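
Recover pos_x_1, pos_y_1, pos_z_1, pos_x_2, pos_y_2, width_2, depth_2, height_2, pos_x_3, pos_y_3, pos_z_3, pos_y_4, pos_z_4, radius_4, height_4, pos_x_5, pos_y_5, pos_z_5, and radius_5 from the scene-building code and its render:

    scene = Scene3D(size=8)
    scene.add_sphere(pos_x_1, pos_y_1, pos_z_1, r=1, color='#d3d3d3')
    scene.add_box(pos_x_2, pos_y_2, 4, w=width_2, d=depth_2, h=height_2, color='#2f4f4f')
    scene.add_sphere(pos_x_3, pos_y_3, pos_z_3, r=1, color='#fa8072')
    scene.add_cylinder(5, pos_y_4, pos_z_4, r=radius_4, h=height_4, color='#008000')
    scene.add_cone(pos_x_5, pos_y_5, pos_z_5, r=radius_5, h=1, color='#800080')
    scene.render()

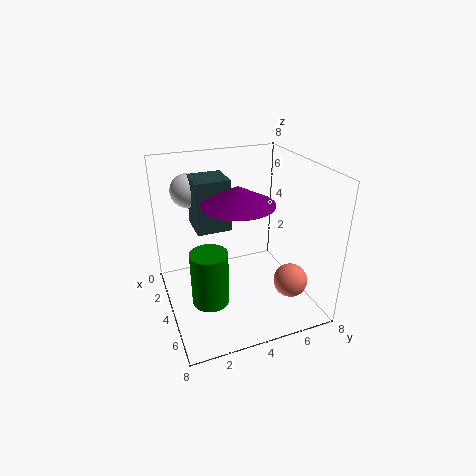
pos_x_1 = 1, pos_y_1 = 2, pos_z_1 = 6, pos_x_2 = 1, pos_y_2 = 2, width_2 = 2, depth_2 = 2, height_2 = 3, pos_x_3 = 5, pos_y_3 = 7, pos_z_3 = 1, pos_y_4 = 2, pos_z_4 = 1, radius_4 = 1, height_4 = 3, pos_x_5 = 4, pos_y_5 = 4, pos_z_5 = 6, radius_5 = 2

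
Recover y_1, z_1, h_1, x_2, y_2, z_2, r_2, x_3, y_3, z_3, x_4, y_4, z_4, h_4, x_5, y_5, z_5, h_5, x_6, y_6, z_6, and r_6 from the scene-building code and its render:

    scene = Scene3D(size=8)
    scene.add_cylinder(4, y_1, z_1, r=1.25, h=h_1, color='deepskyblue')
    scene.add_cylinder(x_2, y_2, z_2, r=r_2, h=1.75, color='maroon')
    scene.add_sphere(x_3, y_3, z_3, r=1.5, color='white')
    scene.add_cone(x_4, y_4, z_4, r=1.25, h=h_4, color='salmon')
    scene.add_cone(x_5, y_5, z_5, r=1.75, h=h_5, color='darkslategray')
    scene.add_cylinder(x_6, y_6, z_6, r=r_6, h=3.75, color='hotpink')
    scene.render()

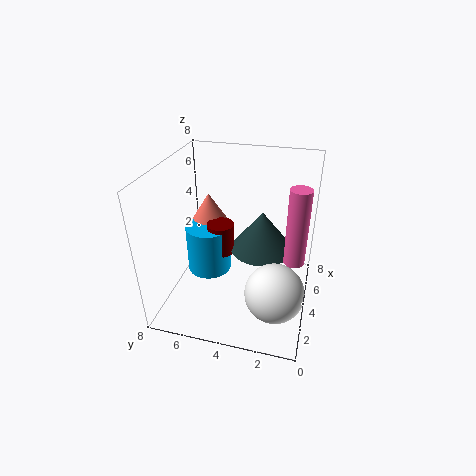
y_1 = 5.75; z_1 = 1.75; h_1 = 2.75; x_2 = 4; y_2 = 5; z_2 = 3; r_2 = 0.75; x_3 = 1.75; y_3 = 1.5; z_3 = 2.5; x_4 = 5; y_4 = 6; z_4 = 4; h_4 = 2; x_5 = 4.5; y_5 = 2.75; z_5 = 3.25; h_5 = 2.25; x_6 = 2.25; y_6 = 0.75; z_6 = 4.25; r_6 = 0.5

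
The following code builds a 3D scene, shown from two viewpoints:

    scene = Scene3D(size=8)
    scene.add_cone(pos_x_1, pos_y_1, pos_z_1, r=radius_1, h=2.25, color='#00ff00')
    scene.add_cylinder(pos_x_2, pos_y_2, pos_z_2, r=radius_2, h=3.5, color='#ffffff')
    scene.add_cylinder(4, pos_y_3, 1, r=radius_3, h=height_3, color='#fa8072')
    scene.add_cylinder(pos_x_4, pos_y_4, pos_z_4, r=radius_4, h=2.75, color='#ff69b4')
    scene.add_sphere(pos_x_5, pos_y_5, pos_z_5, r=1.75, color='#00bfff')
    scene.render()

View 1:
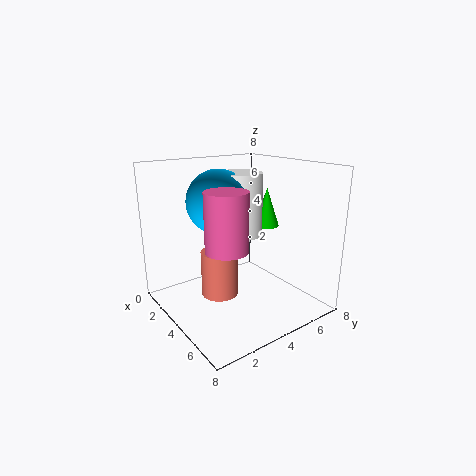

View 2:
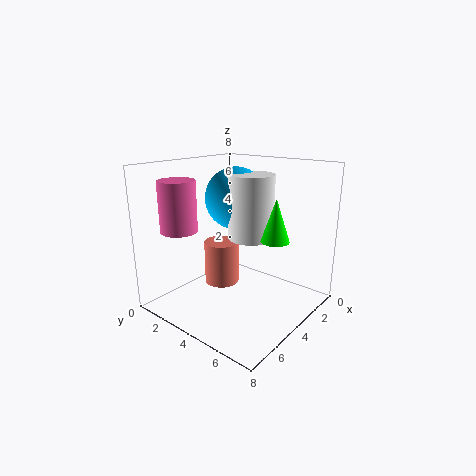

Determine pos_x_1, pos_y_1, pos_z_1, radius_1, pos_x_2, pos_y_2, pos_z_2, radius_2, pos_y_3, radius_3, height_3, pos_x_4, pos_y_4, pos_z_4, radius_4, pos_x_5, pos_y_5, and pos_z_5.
pos_x_1 = 3.75; pos_y_1 = 6.25; pos_z_1 = 4.25; radius_1 = 0.75; pos_x_2 = 3.5; pos_y_2 = 4.5; pos_z_2 = 4; radius_2 = 1.25; pos_y_3 = 2.75; radius_3 = 1; height_3 = 2.5; pos_x_4 = 6.25; pos_y_4 = 1.75; pos_z_4 = 4.5; radius_4 = 1; pos_x_5 = 3.25; pos_y_5 = 3.25; pos_z_5 = 6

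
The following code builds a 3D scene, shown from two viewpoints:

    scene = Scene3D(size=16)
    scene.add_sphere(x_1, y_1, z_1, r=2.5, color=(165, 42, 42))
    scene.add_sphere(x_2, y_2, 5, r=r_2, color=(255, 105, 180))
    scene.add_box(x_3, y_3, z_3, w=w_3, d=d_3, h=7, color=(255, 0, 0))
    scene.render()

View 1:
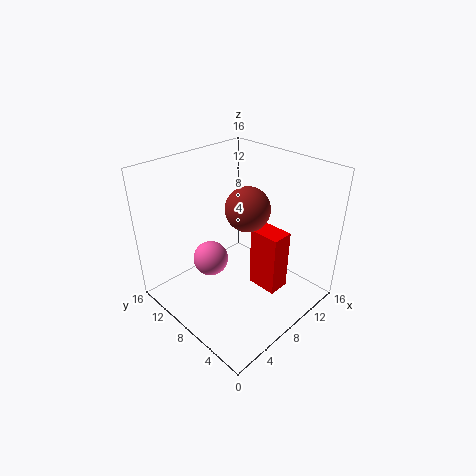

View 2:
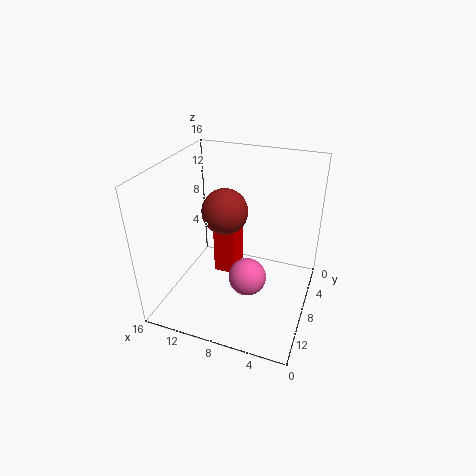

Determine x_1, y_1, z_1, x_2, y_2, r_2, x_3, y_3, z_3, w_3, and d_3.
x_1 = 9.5; y_1 = 8; z_1 = 11; x_2 = 6; y_2 = 10.5; r_2 = 2; x_3 = 9; y_3 = 3.5; z_3 = 2; w_3 = 2.5; d_3 = 3.5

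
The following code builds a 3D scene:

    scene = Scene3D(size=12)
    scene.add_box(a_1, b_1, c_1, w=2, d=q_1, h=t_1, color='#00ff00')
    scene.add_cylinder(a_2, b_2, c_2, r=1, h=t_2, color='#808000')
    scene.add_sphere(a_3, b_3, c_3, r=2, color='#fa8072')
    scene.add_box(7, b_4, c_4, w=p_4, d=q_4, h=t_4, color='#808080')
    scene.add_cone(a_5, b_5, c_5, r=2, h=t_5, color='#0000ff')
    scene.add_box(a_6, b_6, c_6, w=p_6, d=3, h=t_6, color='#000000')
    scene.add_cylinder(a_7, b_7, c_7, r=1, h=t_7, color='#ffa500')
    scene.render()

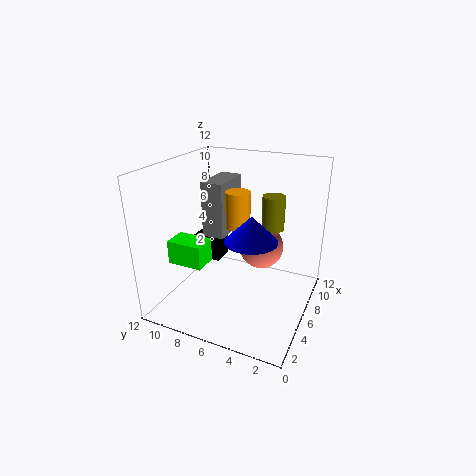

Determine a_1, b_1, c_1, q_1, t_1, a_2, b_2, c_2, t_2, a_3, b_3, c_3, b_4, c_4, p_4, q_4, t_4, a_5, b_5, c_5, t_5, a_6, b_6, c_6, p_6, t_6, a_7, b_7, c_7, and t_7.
a_1 = 3
b_1 = 8
c_1 = 4
q_1 = 3
t_1 = 2
a_2 = 9
b_2 = 4
c_2 = 6
t_2 = 3
a_3 = 9
b_3 = 5
c_3 = 4
b_4 = 8
c_4 = 5
p_4 = 4
q_4 = 2
t_4 = 5
a_5 = 4
b_5 = 4
c_5 = 7
t_5 = 2
a_6 = 8
b_6 = 9
c_6 = 2
p_6 = 2
t_6 = 2
a_7 = 6
b_7 = 6
c_7 = 7
t_7 = 3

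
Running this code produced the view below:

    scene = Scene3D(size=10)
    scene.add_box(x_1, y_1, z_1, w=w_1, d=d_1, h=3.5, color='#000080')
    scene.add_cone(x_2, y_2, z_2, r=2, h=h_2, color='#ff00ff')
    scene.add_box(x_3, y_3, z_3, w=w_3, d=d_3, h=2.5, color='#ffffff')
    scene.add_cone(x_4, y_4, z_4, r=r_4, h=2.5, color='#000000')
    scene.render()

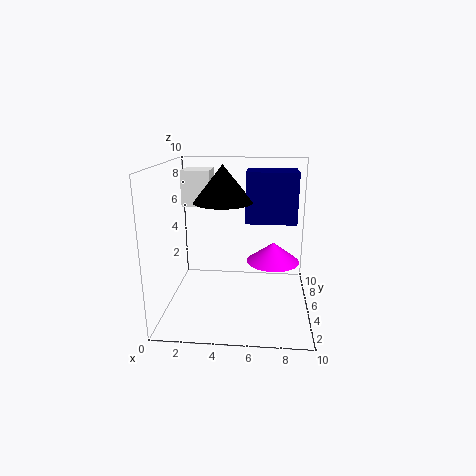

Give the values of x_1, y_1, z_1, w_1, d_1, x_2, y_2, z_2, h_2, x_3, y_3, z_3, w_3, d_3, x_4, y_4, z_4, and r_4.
x_1 = 5.5, y_1 = 5, z_1 = 6, w_1 = 3.5, d_1 = 2.5, x_2 = 7.5, y_2 = 7, z_2 = 2.5, h_2 = 1.5, x_3 = 1, y_3 = 5.5, z_3 = 7, w_3 = 2, d_3 = 2, x_4 = 4, y_4 = 5, z_4 = 7.5, r_4 = 2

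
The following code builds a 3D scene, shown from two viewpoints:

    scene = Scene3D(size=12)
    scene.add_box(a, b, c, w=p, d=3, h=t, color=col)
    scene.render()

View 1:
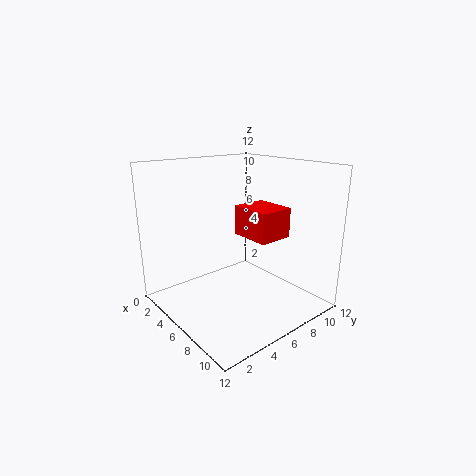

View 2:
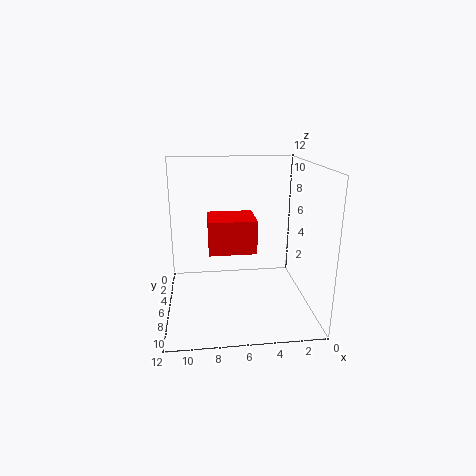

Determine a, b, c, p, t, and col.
a = 5
b = 6.5
c = 6
p = 3.5
t = 2.5
col = 'red'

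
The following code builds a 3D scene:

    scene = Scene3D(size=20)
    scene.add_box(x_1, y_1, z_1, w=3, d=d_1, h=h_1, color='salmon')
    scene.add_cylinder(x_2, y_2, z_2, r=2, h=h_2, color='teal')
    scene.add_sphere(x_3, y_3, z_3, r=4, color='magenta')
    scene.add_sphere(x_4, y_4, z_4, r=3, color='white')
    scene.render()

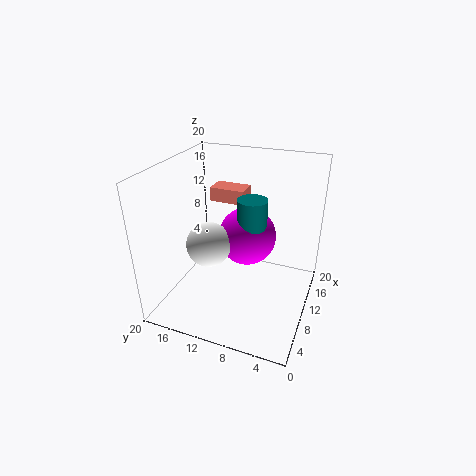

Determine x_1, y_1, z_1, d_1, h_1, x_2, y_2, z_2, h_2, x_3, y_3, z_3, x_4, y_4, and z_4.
x_1 = 12; y_1 = 10; z_1 = 14; d_1 = 5; h_1 = 2; x_2 = 10; y_2 = 8; z_2 = 9; h_2 = 7; x_3 = 11; y_3 = 9; z_3 = 10; x_4 = 7; y_4 = 13; z_4 = 10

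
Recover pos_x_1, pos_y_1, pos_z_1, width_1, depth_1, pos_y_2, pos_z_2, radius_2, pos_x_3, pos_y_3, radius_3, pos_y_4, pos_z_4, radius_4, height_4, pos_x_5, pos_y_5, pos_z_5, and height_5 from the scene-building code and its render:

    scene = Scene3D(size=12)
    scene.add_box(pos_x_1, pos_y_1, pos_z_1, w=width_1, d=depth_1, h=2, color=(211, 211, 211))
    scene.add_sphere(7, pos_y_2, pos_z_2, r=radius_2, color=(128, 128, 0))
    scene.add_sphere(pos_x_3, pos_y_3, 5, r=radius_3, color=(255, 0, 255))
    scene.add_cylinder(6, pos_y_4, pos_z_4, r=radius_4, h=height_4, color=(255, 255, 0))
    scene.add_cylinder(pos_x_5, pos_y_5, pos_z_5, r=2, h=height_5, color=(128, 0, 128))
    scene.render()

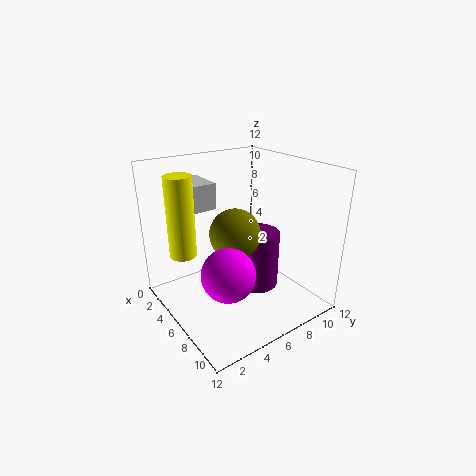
pos_x_1 = 3; pos_y_1 = 2; pos_z_1 = 9; width_1 = 3; depth_1 = 2; pos_y_2 = 5; pos_z_2 = 7; radius_2 = 2; pos_x_3 = 9; pos_y_3 = 3; radius_3 = 2; pos_y_4 = 1; pos_z_4 = 6; radius_4 = 1; height_4 = 6; pos_x_5 = 6; pos_y_5 = 8; pos_z_5 = 1; height_5 = 5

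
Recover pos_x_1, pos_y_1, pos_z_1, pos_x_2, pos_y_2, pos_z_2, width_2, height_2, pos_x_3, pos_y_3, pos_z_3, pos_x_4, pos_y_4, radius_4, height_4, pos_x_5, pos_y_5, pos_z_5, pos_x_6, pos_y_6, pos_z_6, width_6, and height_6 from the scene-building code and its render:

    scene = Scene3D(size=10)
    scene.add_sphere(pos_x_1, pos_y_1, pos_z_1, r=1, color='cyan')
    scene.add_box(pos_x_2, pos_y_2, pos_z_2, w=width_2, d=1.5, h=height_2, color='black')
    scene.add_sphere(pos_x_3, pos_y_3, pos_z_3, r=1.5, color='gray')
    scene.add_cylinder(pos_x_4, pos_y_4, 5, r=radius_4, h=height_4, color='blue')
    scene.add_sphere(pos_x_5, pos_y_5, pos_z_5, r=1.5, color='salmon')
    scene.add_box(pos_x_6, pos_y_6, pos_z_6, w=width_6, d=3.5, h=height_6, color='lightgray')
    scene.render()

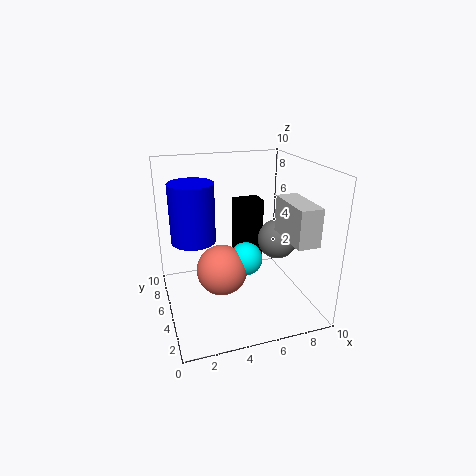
pos_x_1 = 4.5
pos_y_1 = 2
pos_z_1 = 5
pos_x_2 = 5.5
pos_y_2 = 6.5
pos_z_2 = 2.5
width_2 = 2
height_2 = 4.5
pos_x_3 = 8.5
pos_y_3 = 6
pos_z_3 = 4
pos_x_4 = 2
pos_y_4 = 5.5
radius_4 = 1.5
height_4 = 4
pos_x_5 = 3
pos_y_5 = 2
pos_z_5 = 4.5
pos_x_6 = 7.5
pos_y_6 = 1
pos_z_6 = 5.5
width_6 = 1.5
height_6 = 2.5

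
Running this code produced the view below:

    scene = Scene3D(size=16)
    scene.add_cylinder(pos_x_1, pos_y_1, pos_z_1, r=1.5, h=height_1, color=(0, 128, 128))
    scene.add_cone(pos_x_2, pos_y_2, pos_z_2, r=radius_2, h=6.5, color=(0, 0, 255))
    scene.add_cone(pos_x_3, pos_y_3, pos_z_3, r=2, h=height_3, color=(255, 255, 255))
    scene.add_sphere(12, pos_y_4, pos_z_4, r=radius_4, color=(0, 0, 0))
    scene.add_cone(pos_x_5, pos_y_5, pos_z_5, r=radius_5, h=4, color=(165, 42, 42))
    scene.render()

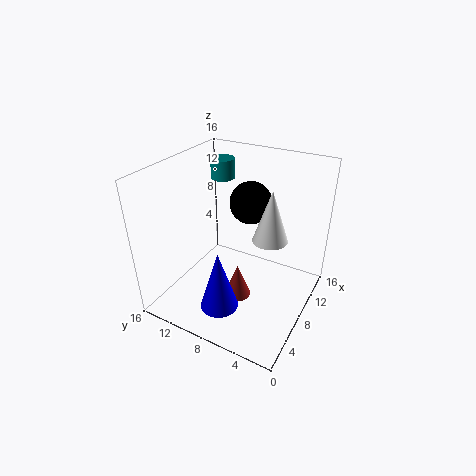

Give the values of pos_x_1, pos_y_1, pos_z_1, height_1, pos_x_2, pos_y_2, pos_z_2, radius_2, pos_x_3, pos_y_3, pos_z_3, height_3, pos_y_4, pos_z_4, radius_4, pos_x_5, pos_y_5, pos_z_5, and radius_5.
pos_x_1 = 14; pos_y_1 = 13.5; pos_z_1 = 12; height_1 = 2.5; pos_x_2 = 3; pos_y_2 = 7.5; pos_z_2 = 2.5; radius_2 = 2; pos_x_3 = 10; pos_y_3 = 5; pos_z_3 = 7.5; height_3 = 6; pos_y_4 = 8.5; pos_z_4 = 10.5; radius_4 = 2.5; pos_x_5 = 7; pos_y_5 = 7.5; pos_z_5 = 1; radius_5 = 1.5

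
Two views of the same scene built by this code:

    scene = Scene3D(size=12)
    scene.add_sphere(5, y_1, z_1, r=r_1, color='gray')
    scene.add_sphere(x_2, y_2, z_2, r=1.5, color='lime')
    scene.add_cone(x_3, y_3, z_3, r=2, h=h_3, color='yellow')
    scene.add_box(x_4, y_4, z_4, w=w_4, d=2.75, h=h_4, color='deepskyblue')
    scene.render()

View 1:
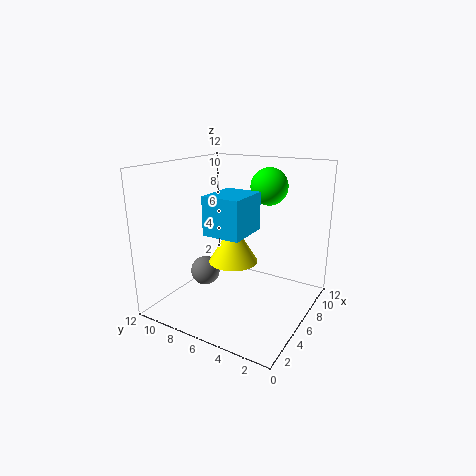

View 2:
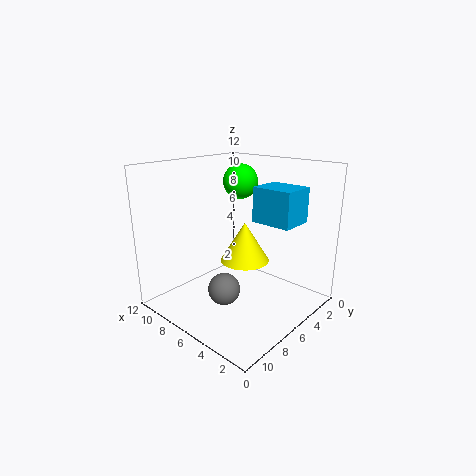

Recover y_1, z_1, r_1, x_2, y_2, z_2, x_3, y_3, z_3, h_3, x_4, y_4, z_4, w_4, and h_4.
y_1 = 8.75, z_1 = 2.75, r_1 = 1.25, x_2 = 7.5, y_2 = 4, z_2 = 10.25, x_3 = 5.25, y_3 = 6, z_3 = 4.25, h_3 = 3.25, x_4 = 1.25, y_4 = 3.25, z_4 = 7.75, w_4 = 3.25, h_4 = 2.75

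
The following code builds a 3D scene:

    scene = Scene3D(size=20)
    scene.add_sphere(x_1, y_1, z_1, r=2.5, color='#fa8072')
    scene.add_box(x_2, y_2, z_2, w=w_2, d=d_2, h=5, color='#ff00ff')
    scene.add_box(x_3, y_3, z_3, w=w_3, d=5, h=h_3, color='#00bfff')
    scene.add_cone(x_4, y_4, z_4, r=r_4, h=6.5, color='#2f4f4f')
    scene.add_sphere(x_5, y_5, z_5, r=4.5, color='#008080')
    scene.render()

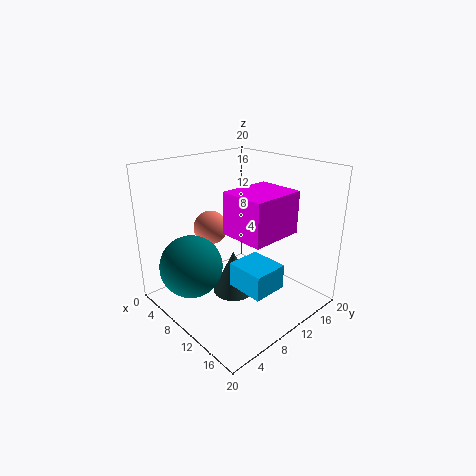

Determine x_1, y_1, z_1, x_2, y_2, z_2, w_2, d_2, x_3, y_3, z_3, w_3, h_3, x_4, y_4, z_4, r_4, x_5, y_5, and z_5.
x_1 = 4.5
y_1 = 9.5
z_1 = 10
x_2 = 13.5
y_2 = 4.5
z_2 = 13.5
w_2 = 5.5
d_2 = 6.5
x_3 = 10.5
y_3 = 8
z_3 = 3.5
w_3 = 5.5
h_3 = 3.5
x_4 = 9
y_4 = 10
z_4 = 1
r_4 = 3
x_5 = 5.5
y_5 = 5
z_5 = 5.5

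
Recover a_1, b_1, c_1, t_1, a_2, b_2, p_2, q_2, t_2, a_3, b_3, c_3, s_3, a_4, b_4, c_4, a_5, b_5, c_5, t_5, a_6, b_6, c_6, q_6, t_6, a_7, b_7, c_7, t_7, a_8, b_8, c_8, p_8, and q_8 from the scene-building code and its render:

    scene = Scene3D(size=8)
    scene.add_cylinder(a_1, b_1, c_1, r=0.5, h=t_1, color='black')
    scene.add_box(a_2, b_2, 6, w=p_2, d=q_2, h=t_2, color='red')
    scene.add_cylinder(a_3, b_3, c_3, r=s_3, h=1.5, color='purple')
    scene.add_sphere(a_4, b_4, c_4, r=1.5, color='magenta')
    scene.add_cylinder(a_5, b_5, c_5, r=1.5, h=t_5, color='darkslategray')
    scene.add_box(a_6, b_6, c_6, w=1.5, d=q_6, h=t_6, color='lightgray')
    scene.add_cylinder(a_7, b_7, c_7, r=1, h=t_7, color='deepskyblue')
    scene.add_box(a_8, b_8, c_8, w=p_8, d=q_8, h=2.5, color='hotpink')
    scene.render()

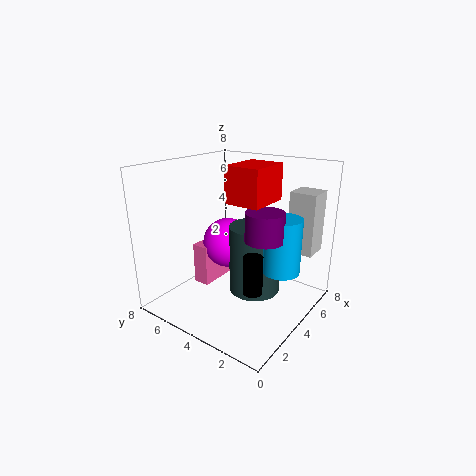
a_1 = 2.5; b_1 = 2; c_1 = 2; t_1 = 2; a_2 = 3.5; b_2 = 2.5; p_2 = 2.5; q_2 = 2; t_2 = 2; a_3 = 3.5; b_3 = 2; c_3 = 4.5; s_3 = 1; a_4 = 5; b_4 = 5.5; c_4 = 3; a_5 = 5; b_5 = 3.5; c_5 = 0.5; t_5 = 4; a_6 = 6; b_6 = 0.5; c_6 = 3; q_6 = 1.5; t_6 = 3.5; a_7 = 4.5; b_7 = 1.5; c_7 = 2.5; t_7 = 3; a_8 = 3.5; b_8 = 6; c_8 = 0.5; p_8 = 2.5; q_8 = 1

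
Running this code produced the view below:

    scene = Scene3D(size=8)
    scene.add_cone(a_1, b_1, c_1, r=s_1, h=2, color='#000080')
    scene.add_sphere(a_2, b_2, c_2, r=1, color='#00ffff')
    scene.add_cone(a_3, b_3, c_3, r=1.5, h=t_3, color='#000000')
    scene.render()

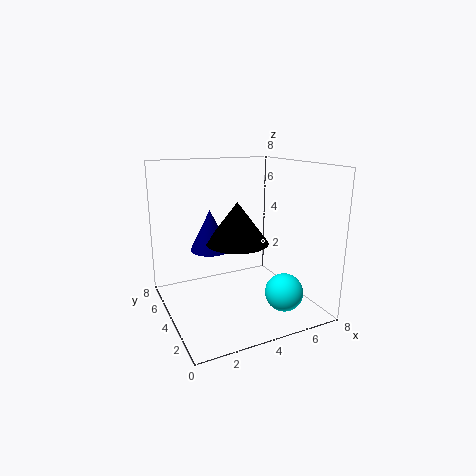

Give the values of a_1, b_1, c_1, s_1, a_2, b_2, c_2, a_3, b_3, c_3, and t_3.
a_1 = 2, b_1 = 3, c_1 = 4, s_1 = 1, a_2 = 5.5, b_2 = 1.5, c_2 = 1.5, a_3 = 3, b_3 = 2, c_3 = 4.5, t_3 = 2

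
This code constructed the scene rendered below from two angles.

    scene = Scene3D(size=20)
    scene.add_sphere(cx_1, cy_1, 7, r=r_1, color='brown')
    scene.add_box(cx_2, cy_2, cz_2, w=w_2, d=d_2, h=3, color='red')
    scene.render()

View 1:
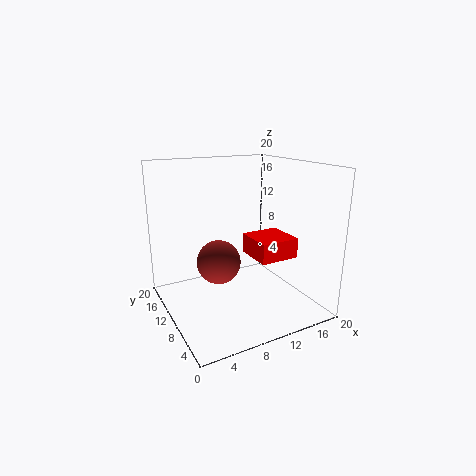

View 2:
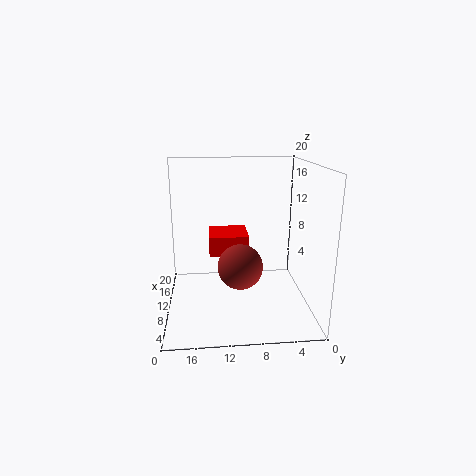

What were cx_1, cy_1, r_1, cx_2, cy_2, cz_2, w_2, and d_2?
cx_1 = 7, cy_1 = 10, r_1 = 3, cx_2 = 13, cy_2 = 8, cz_2 = 6, w_2 = 6, d_2 = 6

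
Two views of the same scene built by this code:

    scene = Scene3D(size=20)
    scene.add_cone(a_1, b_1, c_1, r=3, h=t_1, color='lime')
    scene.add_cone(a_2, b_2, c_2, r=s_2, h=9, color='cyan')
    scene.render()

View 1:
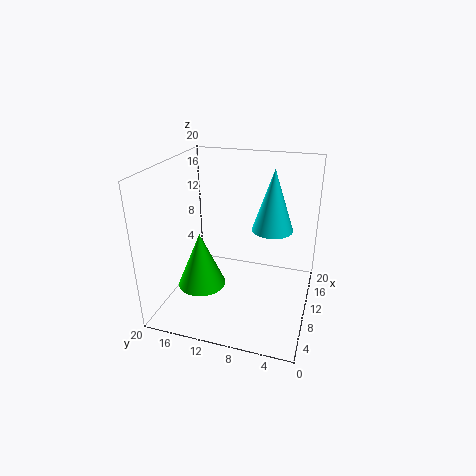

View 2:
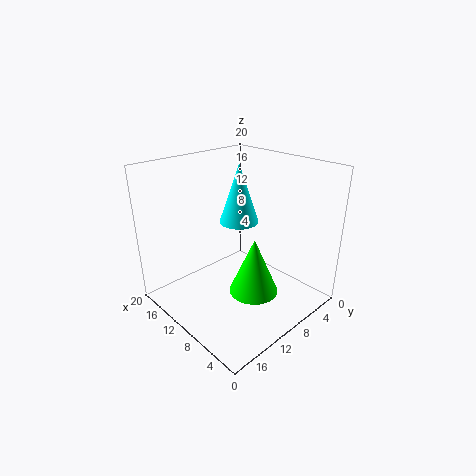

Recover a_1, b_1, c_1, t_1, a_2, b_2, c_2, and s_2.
a_1 = 4; b_1 = 13; c_1 = 6; t_1 = 7; a_2 = 14; b_2 = 6; c_2 = 10; s_2 = 3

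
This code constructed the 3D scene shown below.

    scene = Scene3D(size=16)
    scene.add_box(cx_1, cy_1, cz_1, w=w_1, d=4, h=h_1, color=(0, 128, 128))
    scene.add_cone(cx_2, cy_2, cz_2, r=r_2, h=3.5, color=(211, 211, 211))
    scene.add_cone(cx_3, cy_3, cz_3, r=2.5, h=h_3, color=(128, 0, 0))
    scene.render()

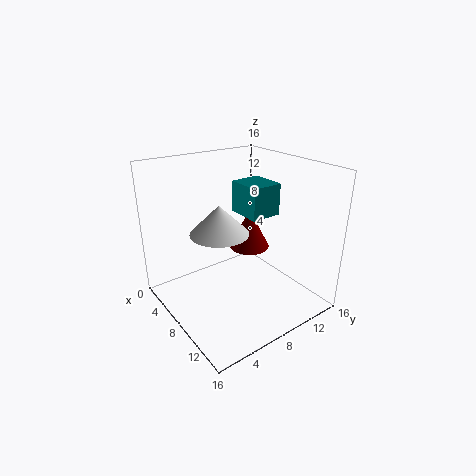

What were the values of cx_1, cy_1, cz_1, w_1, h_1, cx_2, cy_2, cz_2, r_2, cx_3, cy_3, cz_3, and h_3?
cx_1 = 2
cy_1 = 11.5
cz_1 = 8.5
w_1 = 4.5
h_1 = 4
cx_2 = 5
cy_2 = 7.5
cz_2 = 7.5
r_2 = 3.5
cx_3 = 5
cy_3 = 12
cz_3 = 4.5
h_3 = 5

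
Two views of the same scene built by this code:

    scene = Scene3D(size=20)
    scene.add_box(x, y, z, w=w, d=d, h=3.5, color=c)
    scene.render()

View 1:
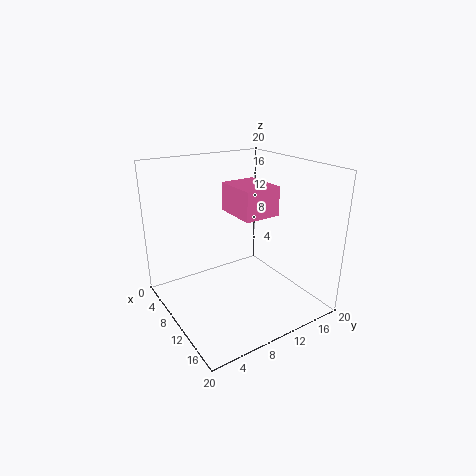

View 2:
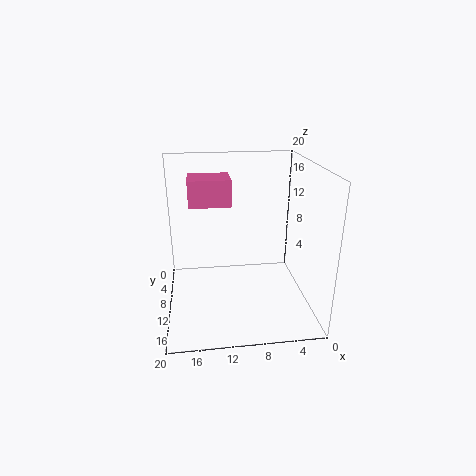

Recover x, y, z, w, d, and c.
x = 11, y = 7, z = 15, w = 5.5, d = 4.5, c = 'hotpink'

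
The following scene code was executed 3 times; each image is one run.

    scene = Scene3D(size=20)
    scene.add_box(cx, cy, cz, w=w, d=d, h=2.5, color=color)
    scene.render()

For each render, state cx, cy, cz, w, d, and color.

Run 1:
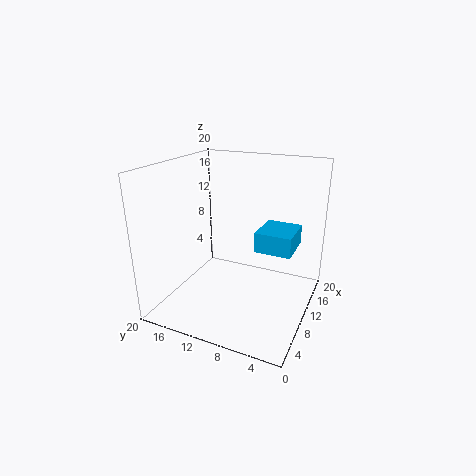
cx = 6; cy = 1.5; cz = 10.5; w = 5; d = 4.5; color = 'deepskyblue'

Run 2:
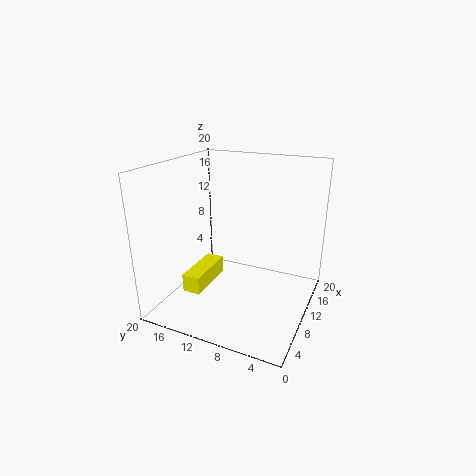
cx = 4; cy = 13; cz = 3.5; w = 7; d = 2.5; color = 'yellow'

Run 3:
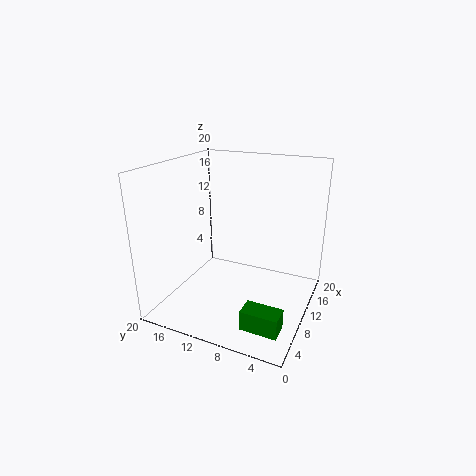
cx = 0.5; cy = 1; cz = 3; w = 2.5; d = 4.5; color = 'green'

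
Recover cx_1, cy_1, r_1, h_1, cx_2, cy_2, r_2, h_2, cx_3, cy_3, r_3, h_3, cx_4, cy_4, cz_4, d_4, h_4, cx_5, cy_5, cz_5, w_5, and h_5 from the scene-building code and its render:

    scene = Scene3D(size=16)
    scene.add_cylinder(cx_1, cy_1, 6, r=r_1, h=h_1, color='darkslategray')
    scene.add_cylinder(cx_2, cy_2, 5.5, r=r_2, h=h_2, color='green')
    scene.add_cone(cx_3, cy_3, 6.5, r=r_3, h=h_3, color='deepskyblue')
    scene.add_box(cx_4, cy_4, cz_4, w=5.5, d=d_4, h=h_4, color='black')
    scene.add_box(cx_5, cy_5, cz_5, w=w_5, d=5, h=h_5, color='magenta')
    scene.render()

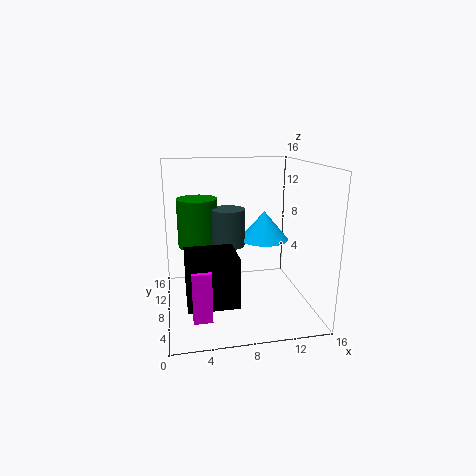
cx_1 = 7.5; cy_1 = 11.5; r_1 = 2; h_1 = 4.5; cx_2 = 4; cy_2 = 13.5; r_2 = 2.5; h_2 = 6; cx_3 = 12; cy_3 = 11.5; r_3 = 3; h_3 = 3.5; cx_4 = 2; cy_4 = 4; cz_4 = 1.5; d_4 = 5; h_4 = 5.5; cx_5 = 2.5; cy_5 = 3.5; cz_5 = 0.5; w_5 = 2; h_5 = 5.5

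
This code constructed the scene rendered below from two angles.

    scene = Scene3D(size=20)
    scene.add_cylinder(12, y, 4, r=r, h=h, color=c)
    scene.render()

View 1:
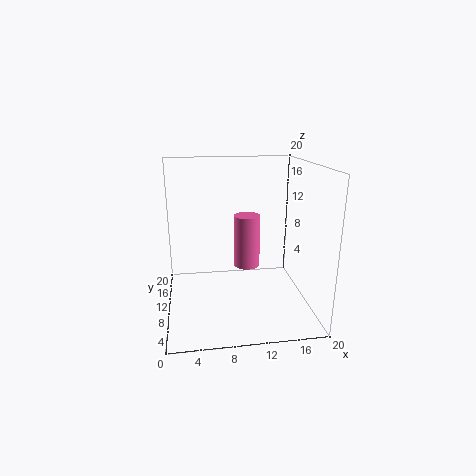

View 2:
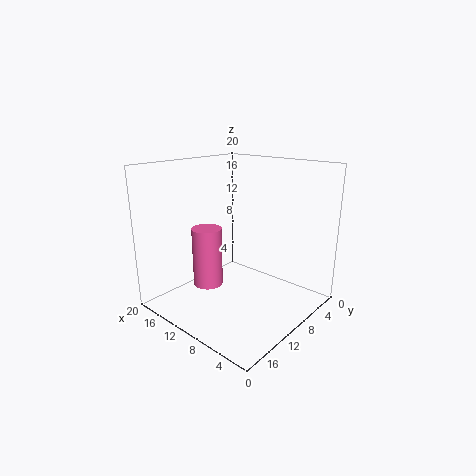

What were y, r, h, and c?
y = 14; r = 2; h = 8; c = 'hotpink'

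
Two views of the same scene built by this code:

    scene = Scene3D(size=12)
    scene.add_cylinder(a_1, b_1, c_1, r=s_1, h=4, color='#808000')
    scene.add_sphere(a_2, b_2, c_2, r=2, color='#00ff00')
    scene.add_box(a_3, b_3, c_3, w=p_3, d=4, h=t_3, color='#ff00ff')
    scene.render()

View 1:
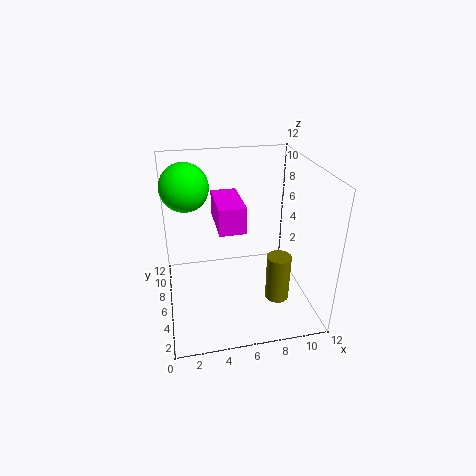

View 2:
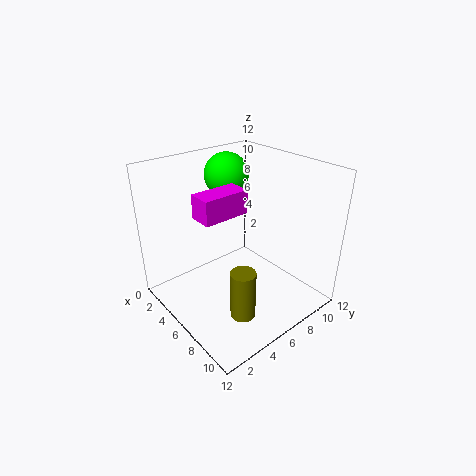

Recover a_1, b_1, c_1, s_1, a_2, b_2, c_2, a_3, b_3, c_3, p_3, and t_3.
a_1 = 9
b_1 = 4
c_1 = 1
s_1 = 1
a_2 = 2
b_2 = 8
c_2 = 10
a_3 = 4
b_3 = 3
c_3 = 8
p_3 = 2
t_3 = 2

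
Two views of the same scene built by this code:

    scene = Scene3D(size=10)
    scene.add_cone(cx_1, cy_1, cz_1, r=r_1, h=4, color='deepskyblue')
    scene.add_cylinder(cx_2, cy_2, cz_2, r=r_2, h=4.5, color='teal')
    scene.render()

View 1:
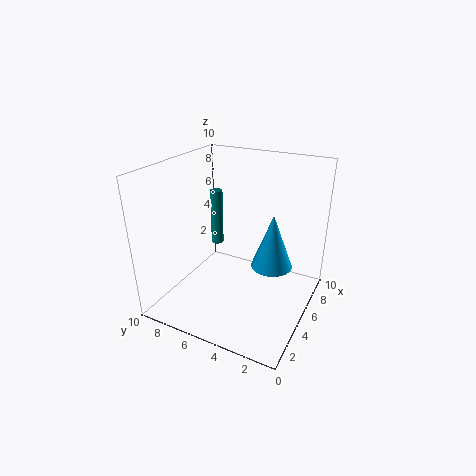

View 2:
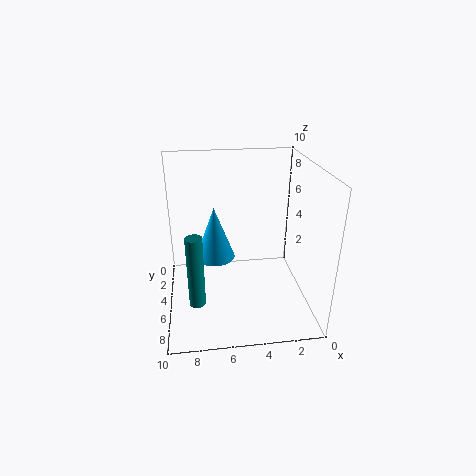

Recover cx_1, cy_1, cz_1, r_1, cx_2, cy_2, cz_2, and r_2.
cx_1 = 6.5
cy_1 = 3
cz_1 = 2.5
r_1 = 1.5
cx_2 = 8
cy_2 = 8.5
cz_2 = 2.5
r_2 = 0.5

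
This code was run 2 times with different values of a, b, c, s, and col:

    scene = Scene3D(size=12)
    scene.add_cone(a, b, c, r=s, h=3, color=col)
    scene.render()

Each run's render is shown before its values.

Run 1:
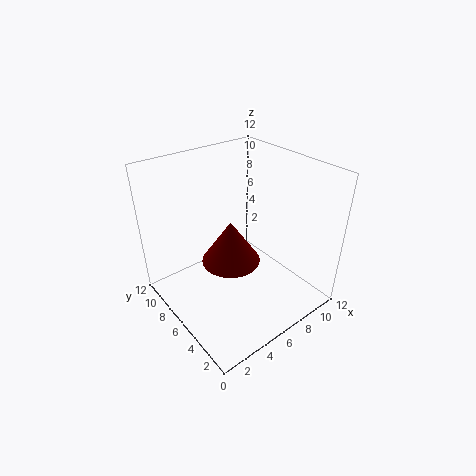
a = 3; b = 3; c = 7; s = 2; col = 'maroon'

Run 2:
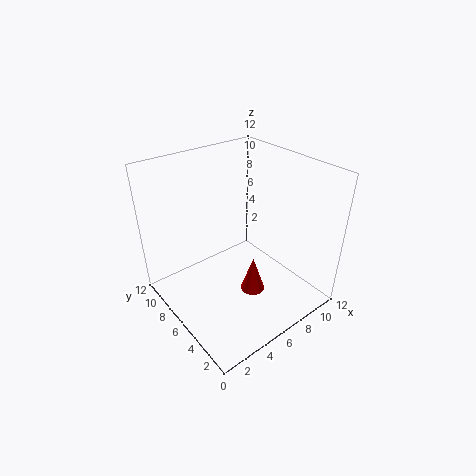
a = 6; b = 4; c = 2; s = 1; col = 'red'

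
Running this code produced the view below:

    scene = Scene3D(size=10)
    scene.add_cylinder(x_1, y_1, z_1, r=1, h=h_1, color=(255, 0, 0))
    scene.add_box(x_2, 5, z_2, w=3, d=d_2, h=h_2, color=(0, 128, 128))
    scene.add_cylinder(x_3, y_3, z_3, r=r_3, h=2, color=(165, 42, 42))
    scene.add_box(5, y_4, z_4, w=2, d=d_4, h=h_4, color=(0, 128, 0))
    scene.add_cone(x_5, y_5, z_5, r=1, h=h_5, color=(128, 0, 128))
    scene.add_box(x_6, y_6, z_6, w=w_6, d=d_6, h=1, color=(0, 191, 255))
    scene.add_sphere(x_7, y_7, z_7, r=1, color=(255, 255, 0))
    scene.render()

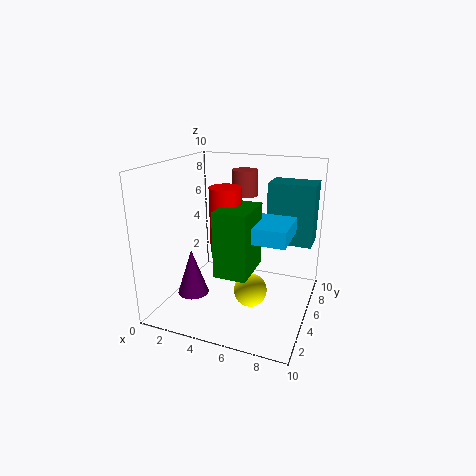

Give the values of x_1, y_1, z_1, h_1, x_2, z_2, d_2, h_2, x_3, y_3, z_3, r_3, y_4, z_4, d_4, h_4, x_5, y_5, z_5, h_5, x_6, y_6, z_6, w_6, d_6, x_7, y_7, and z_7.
x_1 = 5; y_1 = 3; z_1 = 5; h_1 = 4; x_2 = 7; z_2 = 5; d_2 = 2; h_2 = 4; x_3 = 4; y_3 = 9; z_3 = 7; r_3 = 1; y_4 = 1; z_4 = 4; d_4 = 3; h_4 = 4; x_5 = 3; y_5 = 2; z_5 = 2; h_5 = 3; x_6 = 6; y_6 = 2; z_6 = 6; w_6 = 3; d_6 = 3; x_7 = 7; y_7 = 2; z_7 = 3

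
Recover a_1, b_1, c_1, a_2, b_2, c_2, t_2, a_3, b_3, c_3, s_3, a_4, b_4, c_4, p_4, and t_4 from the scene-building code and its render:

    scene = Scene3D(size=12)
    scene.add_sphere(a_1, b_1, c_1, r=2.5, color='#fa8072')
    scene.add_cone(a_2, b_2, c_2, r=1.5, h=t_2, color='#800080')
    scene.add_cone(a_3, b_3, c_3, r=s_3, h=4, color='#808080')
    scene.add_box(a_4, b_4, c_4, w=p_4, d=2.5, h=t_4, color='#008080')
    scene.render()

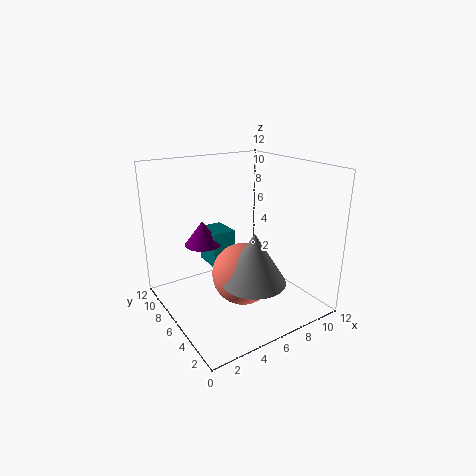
a_1 = 5.5; b_1 = 4.5; c_1 = 3.5; a_2 = 3.5; b_2 = 7.5; c_2 = 5.5; t_2 = 2; a_3 = 5.5; b_3 = 3; c_3 = 3.5; s_3 = 2.5; a_4 = 4; b_4 = 6.5; c_4 = 3.5; p_4 = 2; t_4 = 3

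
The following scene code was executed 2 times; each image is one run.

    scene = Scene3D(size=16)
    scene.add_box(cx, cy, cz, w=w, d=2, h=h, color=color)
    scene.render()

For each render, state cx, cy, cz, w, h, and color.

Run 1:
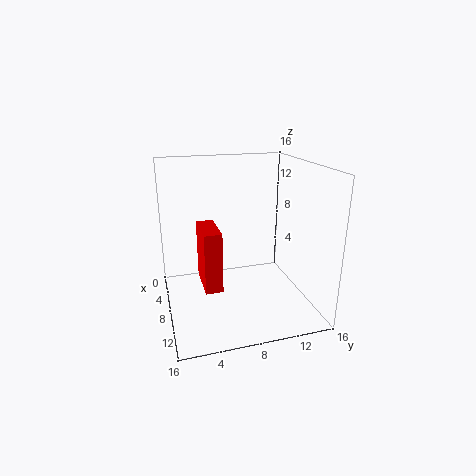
cx = 4, cy = 4, cz = 2, w = 5, h = 7, color = 'red'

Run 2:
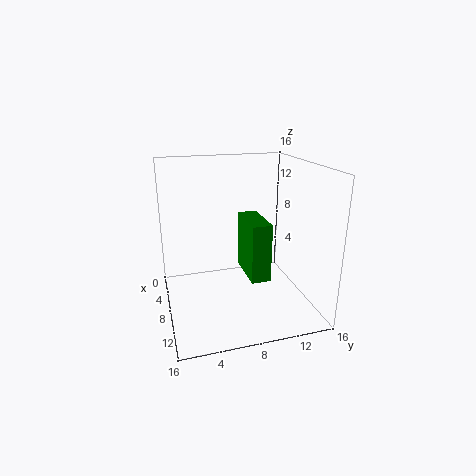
cx = 8, cy = 8, cz = 5, w = 5, h = 6, color = 'green'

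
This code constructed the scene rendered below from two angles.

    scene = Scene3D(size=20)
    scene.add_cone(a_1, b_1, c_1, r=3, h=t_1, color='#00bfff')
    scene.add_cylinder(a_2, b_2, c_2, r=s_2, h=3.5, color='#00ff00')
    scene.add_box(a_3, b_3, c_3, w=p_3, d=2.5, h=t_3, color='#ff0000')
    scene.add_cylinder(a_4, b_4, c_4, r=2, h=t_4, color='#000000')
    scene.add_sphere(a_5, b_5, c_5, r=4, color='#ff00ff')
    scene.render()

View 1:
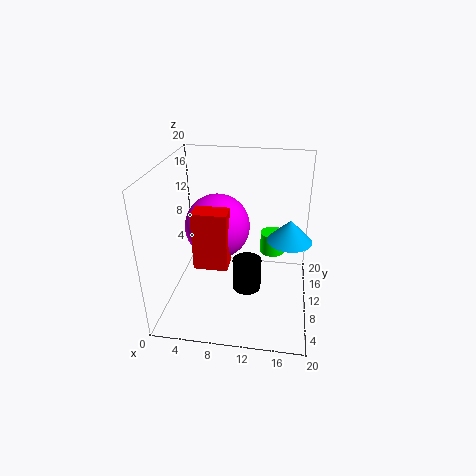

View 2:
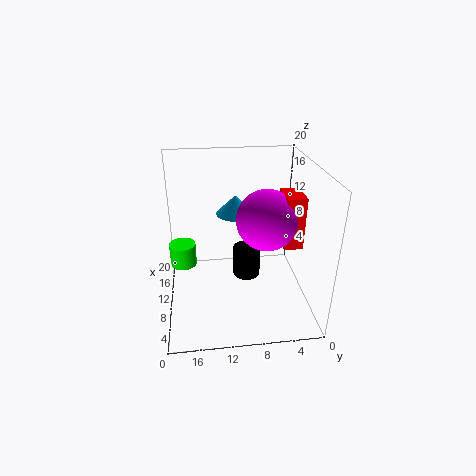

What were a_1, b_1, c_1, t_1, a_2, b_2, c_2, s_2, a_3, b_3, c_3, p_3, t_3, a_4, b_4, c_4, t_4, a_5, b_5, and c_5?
a_1 = 17, b_1 = 9.5, c_1 = 10.5, t_1 = 3, a_2 = 14.5, b_2 = 18, c_2 = 3.5, s_2 = 2, a_3 = 6, b_3 = 2, c_3 = 10, p_3 = 4, t_3 = 7, a_4 = 11.5, b_4 = 8.5, c_4 = 3, t_4 = 4.5, a_5 = 8, b_5 = 6.5, c_5 = 13.5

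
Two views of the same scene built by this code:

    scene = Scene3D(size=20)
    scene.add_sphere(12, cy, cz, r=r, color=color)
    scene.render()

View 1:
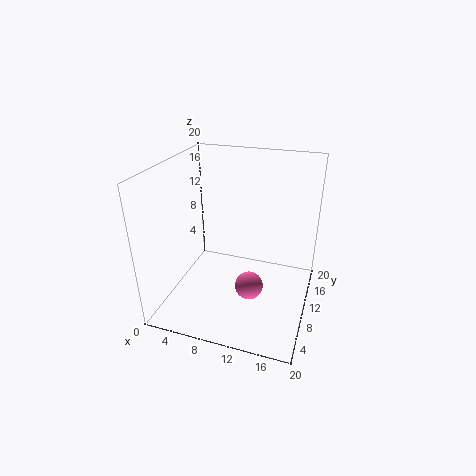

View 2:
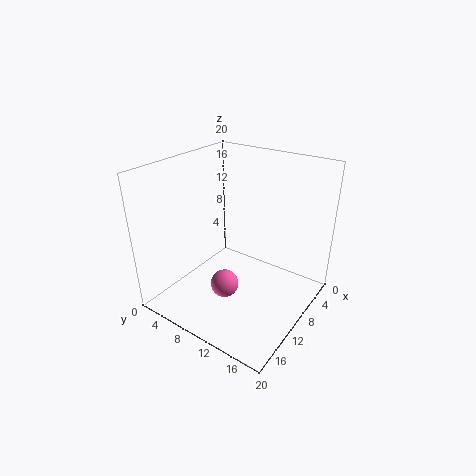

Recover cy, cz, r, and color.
cy = 9, cz = 3, r = 2, color = 'hotpink'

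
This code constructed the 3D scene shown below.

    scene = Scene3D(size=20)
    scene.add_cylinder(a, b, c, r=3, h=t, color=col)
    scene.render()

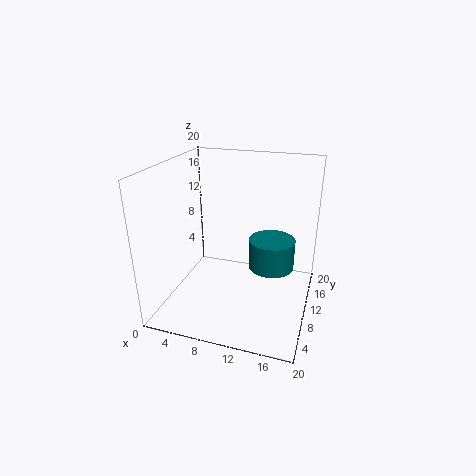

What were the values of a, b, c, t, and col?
a = 15; b = 9; c = 7; t = 4; col = 'teal'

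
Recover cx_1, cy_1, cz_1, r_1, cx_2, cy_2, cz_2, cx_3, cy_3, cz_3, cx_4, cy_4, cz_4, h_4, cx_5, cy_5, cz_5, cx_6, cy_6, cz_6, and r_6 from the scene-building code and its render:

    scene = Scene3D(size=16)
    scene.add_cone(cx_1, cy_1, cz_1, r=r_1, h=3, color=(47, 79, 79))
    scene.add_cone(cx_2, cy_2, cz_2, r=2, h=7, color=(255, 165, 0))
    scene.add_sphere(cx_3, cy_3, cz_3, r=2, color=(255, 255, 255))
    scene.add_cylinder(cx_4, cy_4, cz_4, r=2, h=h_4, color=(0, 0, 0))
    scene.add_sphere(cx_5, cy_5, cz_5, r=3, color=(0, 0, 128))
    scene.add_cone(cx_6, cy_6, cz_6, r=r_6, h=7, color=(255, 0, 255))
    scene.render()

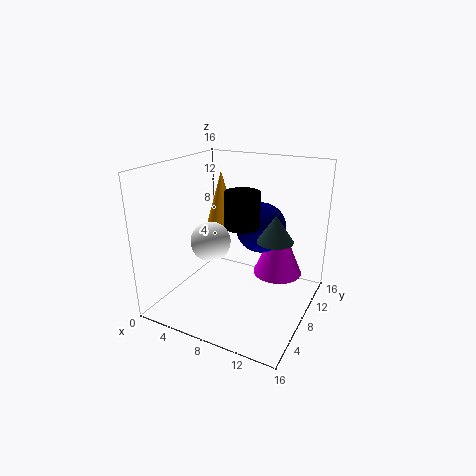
cx_1 = 12; cy_1 = 9; cz_1 = 8; r_1 = 2; cx_2 = 3; cy_2 = 13; cz_2 = 7; cx_3 = 7; cy_3 = 4; cz_3 = 9; cx_4 = 8; cy_4 = 9; cz_4 = 9; h_4 = 4; cx_5 = 9; cy_5 = 12; cz_5 = 8; cx_6 = 11; cy_6 = 13; cz_6 = 2; r_6 = 3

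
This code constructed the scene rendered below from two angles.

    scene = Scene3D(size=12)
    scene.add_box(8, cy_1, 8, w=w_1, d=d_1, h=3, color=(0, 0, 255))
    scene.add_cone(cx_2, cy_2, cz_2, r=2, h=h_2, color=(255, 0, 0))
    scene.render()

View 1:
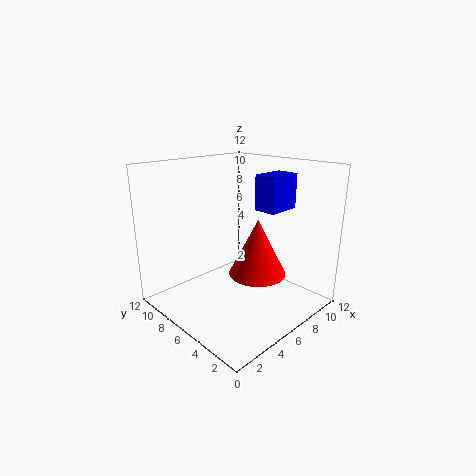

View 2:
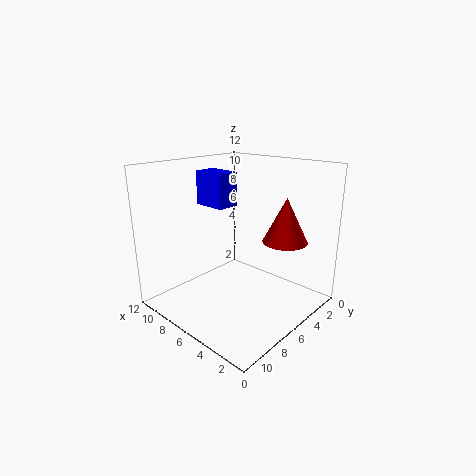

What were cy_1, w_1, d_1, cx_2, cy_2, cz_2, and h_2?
cy_1 = 4; w_1 = 3; d_1 = 2; cx_2 = 4; cy_2 = 2; cz_2 = 5; h_2 = 4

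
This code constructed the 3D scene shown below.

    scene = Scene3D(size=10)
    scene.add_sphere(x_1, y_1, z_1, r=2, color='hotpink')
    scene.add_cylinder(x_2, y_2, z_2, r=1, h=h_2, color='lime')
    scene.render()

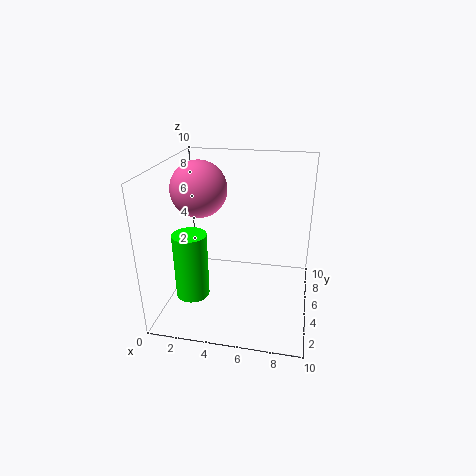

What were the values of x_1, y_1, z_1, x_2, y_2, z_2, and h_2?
x_1 = 2; y_1 = 6; z_1 = 8; x_2 = 3; y_2 = 1; z_2 = 3; h_2 = 4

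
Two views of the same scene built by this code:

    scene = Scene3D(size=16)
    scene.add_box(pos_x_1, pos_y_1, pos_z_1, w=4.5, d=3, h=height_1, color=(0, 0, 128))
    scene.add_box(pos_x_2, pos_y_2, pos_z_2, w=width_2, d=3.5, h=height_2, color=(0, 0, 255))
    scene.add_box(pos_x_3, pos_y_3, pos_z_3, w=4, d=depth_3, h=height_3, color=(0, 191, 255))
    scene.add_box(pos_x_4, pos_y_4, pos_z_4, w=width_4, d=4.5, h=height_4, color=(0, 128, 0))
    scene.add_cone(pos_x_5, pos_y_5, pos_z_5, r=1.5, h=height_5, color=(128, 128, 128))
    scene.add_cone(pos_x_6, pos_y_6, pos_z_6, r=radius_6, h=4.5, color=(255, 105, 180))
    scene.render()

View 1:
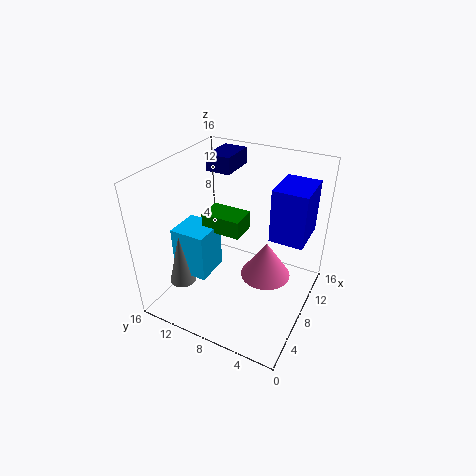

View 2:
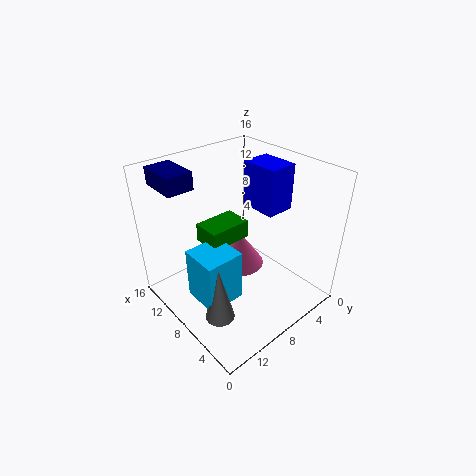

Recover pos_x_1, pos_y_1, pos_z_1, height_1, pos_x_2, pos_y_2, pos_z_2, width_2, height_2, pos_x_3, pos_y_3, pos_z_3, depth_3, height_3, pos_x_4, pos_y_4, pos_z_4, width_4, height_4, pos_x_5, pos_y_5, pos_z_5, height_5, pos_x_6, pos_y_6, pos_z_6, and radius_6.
pos_x_1 = 11.5; pos_y_1 = 11; pos_z_1 = 13.5; height_1 = 2; pos_x_2 = 7; pos_y_2 = 0.5; pos_z_2 = 9.5; width_2 = 4.5; height_2 = 5.5; pos_x_3 = 4.5; pos_y_3 = 10.5; pos_z_3 = 3.5; depth_3 = 4; height_3 = 5.5; pos_x_4 = 7; pos_y_4 = 7.5; pos_z_4 = 8.5; width_4 = 3; height_4 = 2; pos_x_5 = 4.5; pos_y_5 = 13.5; pos_z_5 = 2.5; height_5 = 6; pos_x_6 = 10.5; pos_y_6 = 5.5; pos_z_6 = 2; radius_6 = 3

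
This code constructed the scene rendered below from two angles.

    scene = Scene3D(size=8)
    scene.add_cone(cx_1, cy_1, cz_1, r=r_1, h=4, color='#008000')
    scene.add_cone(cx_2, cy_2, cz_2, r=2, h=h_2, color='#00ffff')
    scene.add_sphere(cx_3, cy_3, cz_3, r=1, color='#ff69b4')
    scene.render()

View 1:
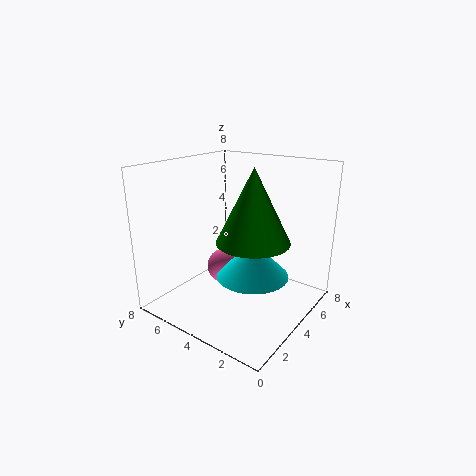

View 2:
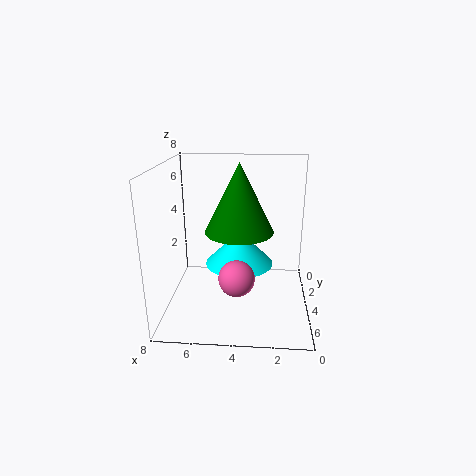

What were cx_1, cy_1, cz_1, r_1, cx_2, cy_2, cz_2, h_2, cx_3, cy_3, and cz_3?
cx_1 = 4; cy_1 = 3; cz_1 = 4; r_1 = 2; cx_2 = 4; cy_2 = 3; cz_2 = 2; h_2 = 2; cx_3 = 4; cy_3 = 5; cz_3 = 2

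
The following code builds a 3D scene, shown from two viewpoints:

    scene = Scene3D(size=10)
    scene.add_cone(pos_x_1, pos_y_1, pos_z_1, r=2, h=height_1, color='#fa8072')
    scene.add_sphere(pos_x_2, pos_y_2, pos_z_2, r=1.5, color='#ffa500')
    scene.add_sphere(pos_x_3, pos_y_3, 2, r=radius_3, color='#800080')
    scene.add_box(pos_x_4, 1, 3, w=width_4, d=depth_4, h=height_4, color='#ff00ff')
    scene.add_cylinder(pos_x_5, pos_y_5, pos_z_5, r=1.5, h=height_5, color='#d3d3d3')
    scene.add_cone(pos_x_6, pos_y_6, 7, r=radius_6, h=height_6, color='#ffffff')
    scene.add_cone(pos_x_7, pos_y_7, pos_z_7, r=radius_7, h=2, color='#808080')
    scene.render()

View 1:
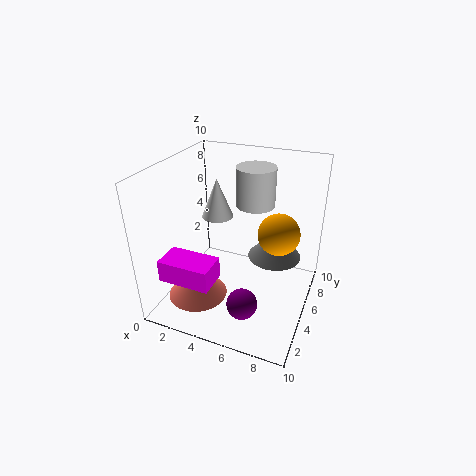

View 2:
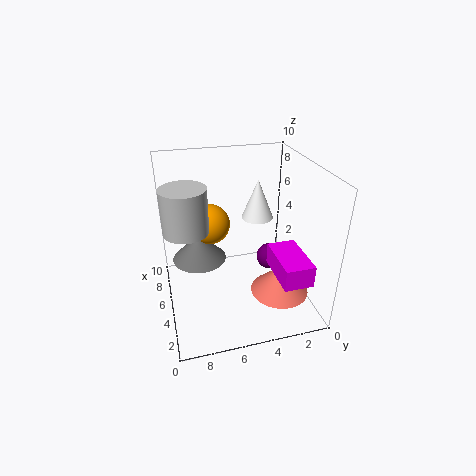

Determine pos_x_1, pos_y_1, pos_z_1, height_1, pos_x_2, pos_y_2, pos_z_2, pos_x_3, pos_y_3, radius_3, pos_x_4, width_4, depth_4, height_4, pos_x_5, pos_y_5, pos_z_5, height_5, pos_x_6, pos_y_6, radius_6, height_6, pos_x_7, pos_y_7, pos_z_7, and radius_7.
pos_x_1 = 3, pos_y_1 = 2.5, pos_z_1 = 1.5, height_1 = 2, pos_x_2 = 7.5, pos_y_2 = 6.5, pos_z_2 = 5, pos_x_3 = 6.5, pos_y_3 = 2, radius_3 = 1, pos_x_4 = 1, width_4 = 3.5, depth_4 = 2, height_4 = 1.5, pos_x_5 = 5, pos_y_5 = 8.5, pos_z_5 = 6, height_5 = 3, pos_x_6 = 4, pos_y_6 = 4, radius_6 = 1, height_6 = 2.5, pos_x_7 = 7, pos_y_7 = 7.5, pos_z_7 = 2.5, radius_7 = 2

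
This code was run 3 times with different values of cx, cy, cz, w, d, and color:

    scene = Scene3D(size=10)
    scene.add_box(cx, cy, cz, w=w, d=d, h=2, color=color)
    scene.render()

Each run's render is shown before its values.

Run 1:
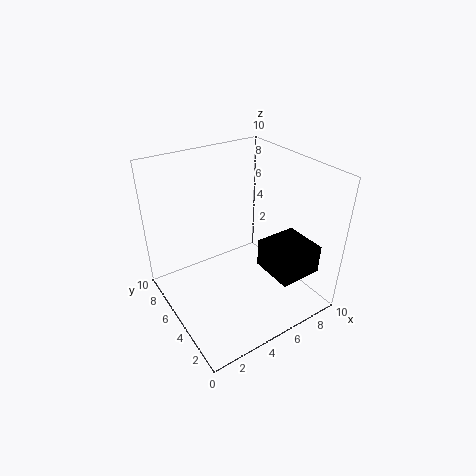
cx = 6
cy = 1
cz = 3
w = 3
d = 3
color = 'black'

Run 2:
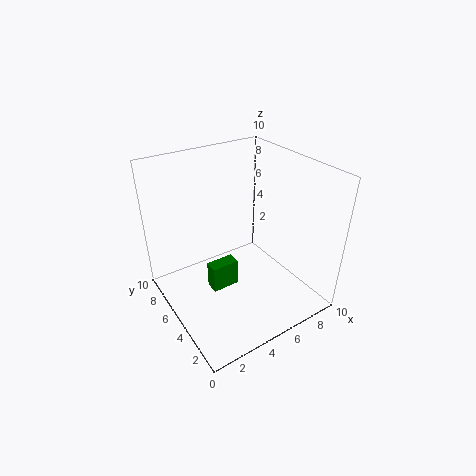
cx = 3
cy = 5
cz = 1
w = 2
d = 1
color = 'green'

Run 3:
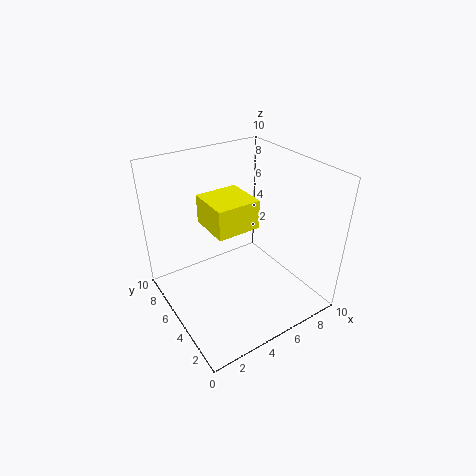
cx = 3
cy = 4
cz = 6
w = 3
d = 3
color = 'yellow'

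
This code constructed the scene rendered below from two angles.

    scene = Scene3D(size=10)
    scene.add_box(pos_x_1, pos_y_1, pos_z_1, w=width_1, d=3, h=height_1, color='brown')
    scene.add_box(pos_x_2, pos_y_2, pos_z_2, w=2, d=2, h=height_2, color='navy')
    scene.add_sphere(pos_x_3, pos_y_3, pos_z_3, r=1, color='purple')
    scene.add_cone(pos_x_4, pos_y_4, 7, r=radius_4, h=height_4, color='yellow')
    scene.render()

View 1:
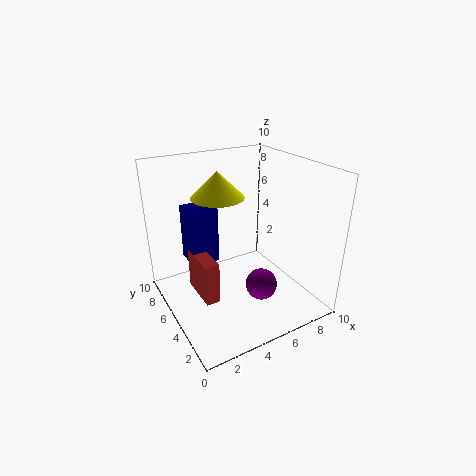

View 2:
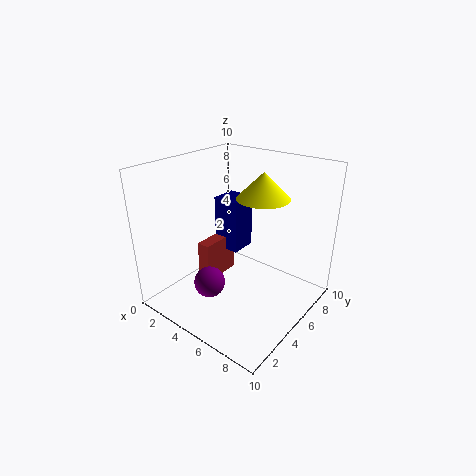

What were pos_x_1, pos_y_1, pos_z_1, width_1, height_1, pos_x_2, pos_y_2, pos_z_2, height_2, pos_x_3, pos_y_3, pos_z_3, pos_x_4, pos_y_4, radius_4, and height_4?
pos_x_1 = 2; pos_y_1 = 4; pos_z_1 = 1; width_1 = 1; height_1 = 3; pos_x_2 = 2; pos_y_2 = 6; pos_z_2 = 3; height_2 = 4; pos_x_3 = 5; pos_y_3 = 2; pos_z_3 = 3; pos_x_4 = 5; pos_y_4 = 8; radius_4 = 2; height_4 = 2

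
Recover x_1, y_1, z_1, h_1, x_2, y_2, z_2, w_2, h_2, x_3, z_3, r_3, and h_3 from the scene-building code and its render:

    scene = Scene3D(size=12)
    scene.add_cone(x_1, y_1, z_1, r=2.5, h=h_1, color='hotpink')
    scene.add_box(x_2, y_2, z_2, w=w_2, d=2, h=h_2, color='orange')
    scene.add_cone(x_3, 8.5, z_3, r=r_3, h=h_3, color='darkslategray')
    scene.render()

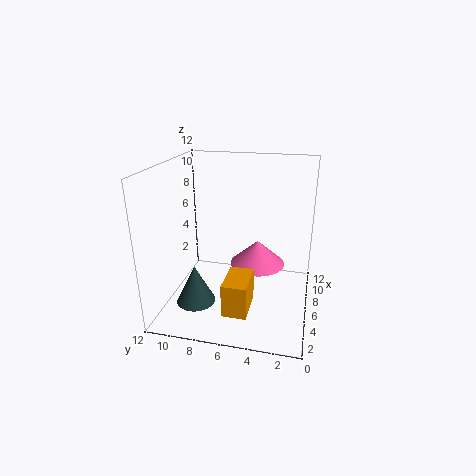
x_1 = 8.5
y_1 = 4.75
z_1 = 2.5
h_1 = 2.25
x_2 = 2.25
y_2 = 4.5
z_2 = 0.75
w_2 = 3.25
h_2 = 2.75
x_3 = 2.25
z_3 = 2
r_3 = 1.5
h_3 = 3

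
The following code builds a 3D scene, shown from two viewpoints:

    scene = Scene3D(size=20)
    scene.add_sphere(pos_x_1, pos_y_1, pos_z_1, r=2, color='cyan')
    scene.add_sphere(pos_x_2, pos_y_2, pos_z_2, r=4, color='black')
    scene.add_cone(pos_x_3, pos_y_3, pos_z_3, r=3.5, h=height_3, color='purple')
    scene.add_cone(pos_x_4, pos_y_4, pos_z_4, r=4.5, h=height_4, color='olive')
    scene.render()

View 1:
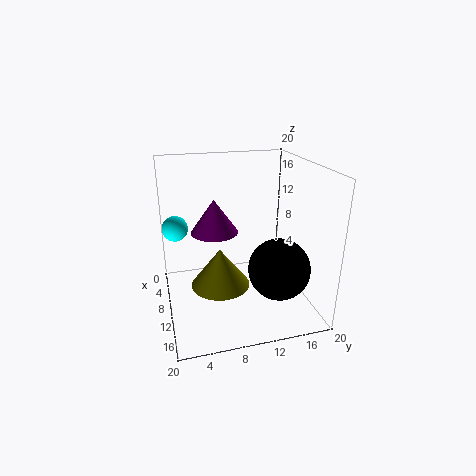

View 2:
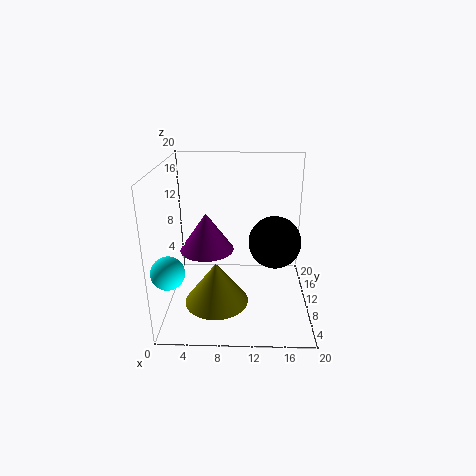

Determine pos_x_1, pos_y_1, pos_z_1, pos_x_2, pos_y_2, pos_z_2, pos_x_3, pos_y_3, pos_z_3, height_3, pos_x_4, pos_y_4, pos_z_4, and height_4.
pos_x_1 = 2
pos_y_1 = 2
pos_z_1 = 9
pos_x_2 = 15.5
pos_y_2 = 14
pos_z_2 = 7.5
pos_x_3 = 6
pos_y_3 = 7.5
pos_z_3 = 9.5
height_3 = 5
pos_x_4 = 7
pos_y_4 = 8
pos_z_4 = 1
height_4 = 6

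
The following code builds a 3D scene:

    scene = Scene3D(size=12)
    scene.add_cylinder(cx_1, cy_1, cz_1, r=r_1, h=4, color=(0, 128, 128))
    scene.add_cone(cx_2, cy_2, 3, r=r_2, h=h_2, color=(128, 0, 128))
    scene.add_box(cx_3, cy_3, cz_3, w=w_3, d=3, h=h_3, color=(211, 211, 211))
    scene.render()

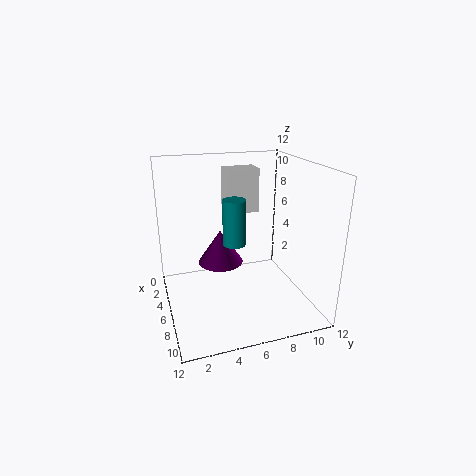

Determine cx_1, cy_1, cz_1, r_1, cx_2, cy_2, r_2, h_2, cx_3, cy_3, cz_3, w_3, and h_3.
cx_1 = 5, cy_1 = 6, cz_1 = 5, r_1 = 1, cx_2 = 4, cy_2 = 5, r_2 = 2, h_2 = 3, cx_3 = 1, cy_3 = 6, cz_3 = 7, w_3 = 2, h_3 = 4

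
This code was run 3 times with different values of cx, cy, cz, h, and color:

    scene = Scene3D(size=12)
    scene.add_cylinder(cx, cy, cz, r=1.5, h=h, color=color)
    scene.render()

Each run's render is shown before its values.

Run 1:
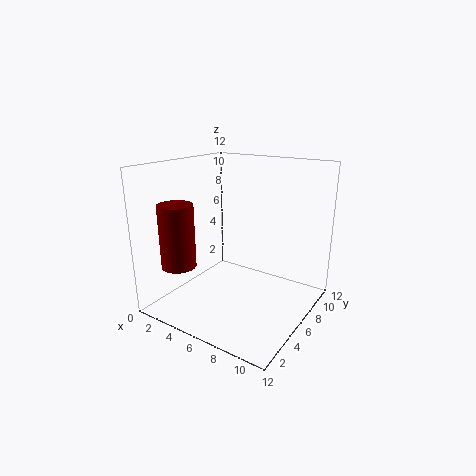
cx = 1.5, cy = 3.5, cz = 3.25, h = 5.5, color = 'maroon'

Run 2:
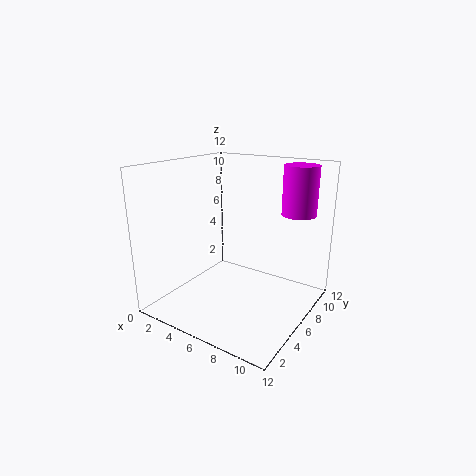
cx = 9.5, cy = 10.25, cz = 7.5, h = 4.25, color = 'magenta'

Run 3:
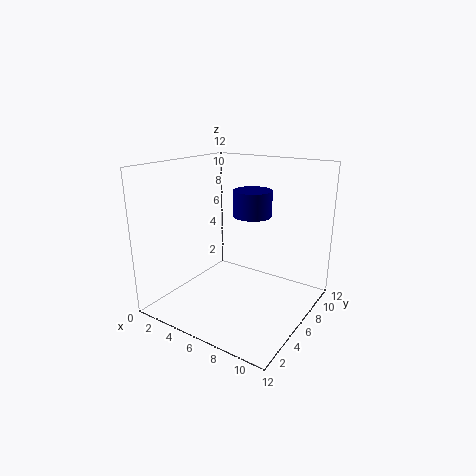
cx = 7.5, cy = 5.75, cz = 8.25, h = 2, color = 'navy'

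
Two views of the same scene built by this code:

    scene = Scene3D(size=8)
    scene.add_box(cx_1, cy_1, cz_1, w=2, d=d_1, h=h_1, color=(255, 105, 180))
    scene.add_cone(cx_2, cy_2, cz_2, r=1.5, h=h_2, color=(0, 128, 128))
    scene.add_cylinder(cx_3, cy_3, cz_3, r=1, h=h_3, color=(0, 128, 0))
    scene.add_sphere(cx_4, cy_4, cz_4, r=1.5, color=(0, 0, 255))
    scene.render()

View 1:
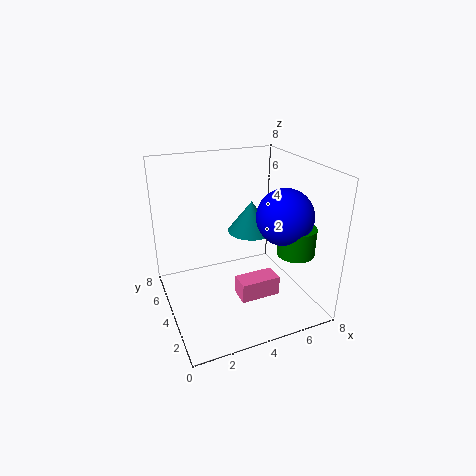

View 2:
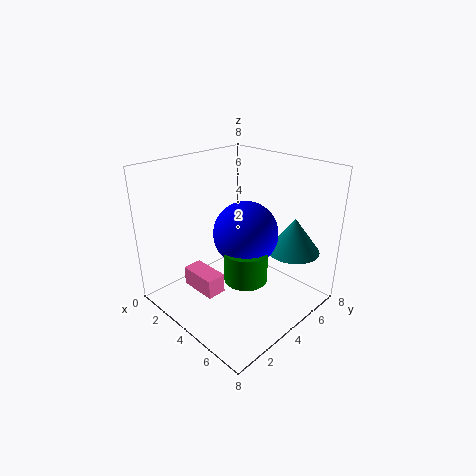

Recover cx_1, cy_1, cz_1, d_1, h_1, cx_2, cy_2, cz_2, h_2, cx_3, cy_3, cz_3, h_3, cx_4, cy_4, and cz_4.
cx_1 = 3, cy_1 = 1, cz_1 = 2, d_1 = 1, h_1 = 1, cx_2 = 6, cy_2 = 6.5, cz_2 = 3, h_2 = 2, cx_3 = 6.5, cy_3 = 2, cz_3 = 3.5, h_3 = 1.5, cx_4 = 6, cy_4 = 2.5, cz_4 = 5.5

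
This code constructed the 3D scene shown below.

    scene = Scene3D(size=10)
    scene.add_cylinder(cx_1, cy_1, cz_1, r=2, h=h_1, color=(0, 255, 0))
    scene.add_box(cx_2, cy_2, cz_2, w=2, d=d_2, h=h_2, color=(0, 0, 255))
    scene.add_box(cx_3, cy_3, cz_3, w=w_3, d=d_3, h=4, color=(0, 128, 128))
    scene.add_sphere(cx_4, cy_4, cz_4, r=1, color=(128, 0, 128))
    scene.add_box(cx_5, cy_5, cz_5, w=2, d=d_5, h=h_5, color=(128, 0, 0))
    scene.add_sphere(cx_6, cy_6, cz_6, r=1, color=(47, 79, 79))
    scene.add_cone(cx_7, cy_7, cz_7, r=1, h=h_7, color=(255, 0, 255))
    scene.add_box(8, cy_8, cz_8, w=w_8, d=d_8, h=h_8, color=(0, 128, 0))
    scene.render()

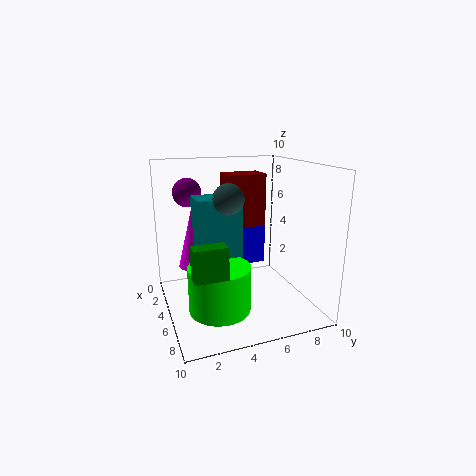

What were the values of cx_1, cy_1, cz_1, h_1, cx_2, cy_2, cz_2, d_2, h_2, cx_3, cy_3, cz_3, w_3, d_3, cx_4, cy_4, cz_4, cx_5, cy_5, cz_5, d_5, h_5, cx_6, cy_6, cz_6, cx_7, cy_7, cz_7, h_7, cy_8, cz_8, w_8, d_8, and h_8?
cx_1 = 7; cy_1 = 3; cz_1 = 1; h_1 = 3; cx_2 = 1; cy_2 = 6; cz_2 = 2; d_2 = 2; h_2 = 3; cx_3 = 4; cy_3 = 2; cz_3 = 4; w_3 = 2; d_3 = 3; cx_4 = 3; cy_4 = 2; cz_4 = 8; cx_5 = 1; cy_5 = 5; cz_5 = 5; d_5 = 3; h_5 = 4; cx_6 = 6; cy_6 = 4; cz_6 = 8; cx_7 = 4; cy_7 = 2; cz_7 = 3; h_7 = 4; cy_8 = 1; cz_8 = 4; w_8 = 1; d_8 = 2; h_8 = 2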